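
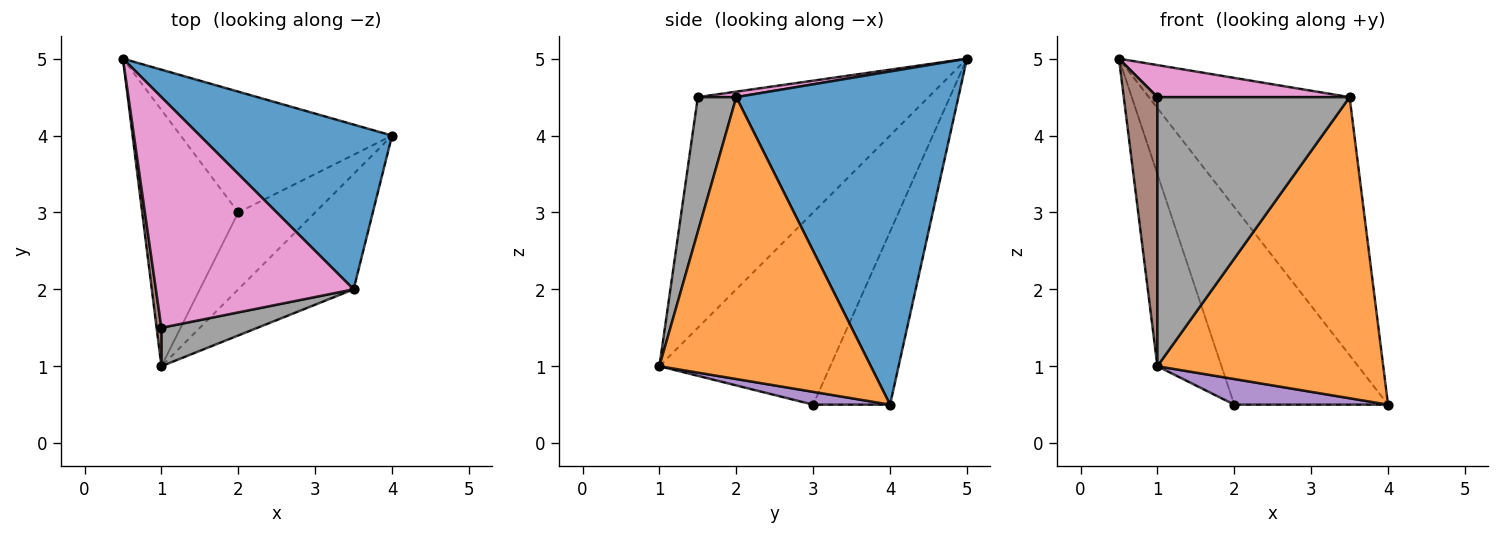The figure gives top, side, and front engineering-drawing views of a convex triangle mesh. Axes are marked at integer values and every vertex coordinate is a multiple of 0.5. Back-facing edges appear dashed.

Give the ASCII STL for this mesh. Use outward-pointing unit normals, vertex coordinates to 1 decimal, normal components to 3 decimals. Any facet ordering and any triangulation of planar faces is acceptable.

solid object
 facet normal 0.682 0.616 0.393
  outer loop
   vertex 3.5 2.0 4.5
   vertex 4.0 4.0 0.5
   vertex 0.5 5.0 5.0
  endloop
 endfacet
 facet normal 0.658 -0.703 -0.269
  outer loop
   vertex 3.5 2.0 4.5
   vertex 1.0 1.0 1.0
   vertex 4.0 4.0 0.5
  endloop
 endfacet
 facet normal -0.392 0.785 -0.480
  outer loop
   vertex 2.0 3.0 0.5
   vertex 0.5 5.0 5.0
   vertex 4.0 4.0 0.5
  endloop
 endfacet
 facet normal -0.848 0.318 -0.424
  outer loop
   vertex 2.0 3.0 0.5
   vertex 1.0 1.0 1.0
   vertex 0.5 5.0 5.0
  endloop
 endfacet
 facet normal 0.156 -0.312 -0.937
  outer loop
   vertex 2.0 3.0 0.5
   vertex 4.0 4.0 0.5
   vertex 1.0 1.0 1.0
  endloop
 endfacet
 facet normal -0.989 -0.144 0.021
  outer loop
   vertex 1.0 1.5 4.5
   vertex 0.5 5.0 5.0
   vertex 1.0 1.0 1.0
  endloop
 endfacet
 facet normal 0.028 -0.138 0.990
  outer loop
   vertex 1.0 1.5 4.5
   vertex 3.5 2.0 4.5
   vertex 0.5 5.0 5.0
  endloop
 endfacet
 facet normal 0.194 -0.971 0.139
  outer loop
   vertex 1.0 1.5 4.5
   vertex 1.0 1.0 1.0
   vertex 3.5 2.0 4.5
  endloop
 endfacet
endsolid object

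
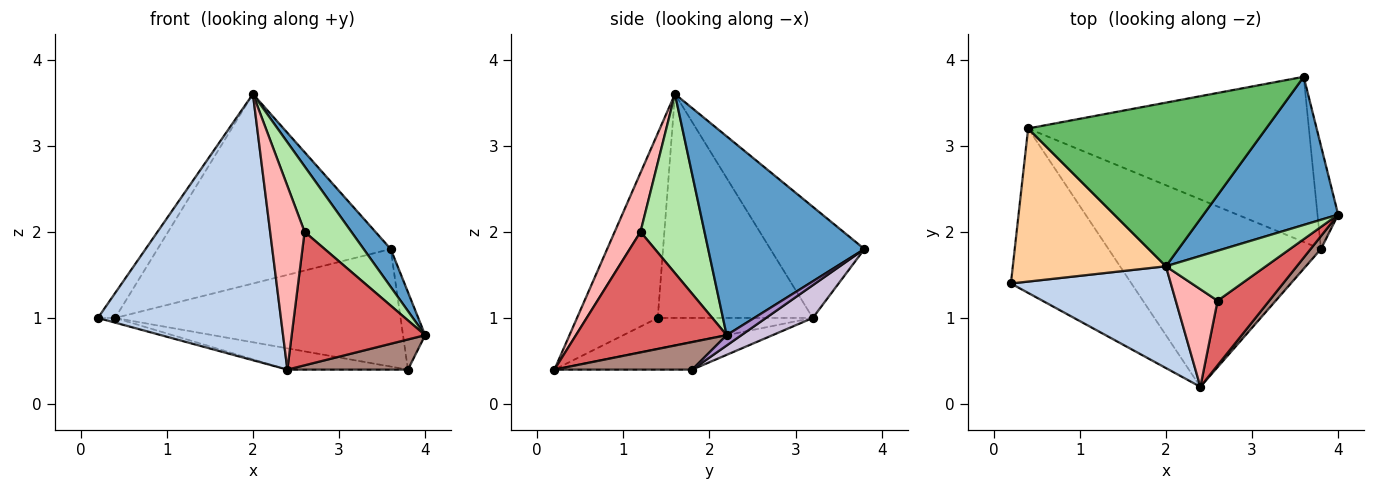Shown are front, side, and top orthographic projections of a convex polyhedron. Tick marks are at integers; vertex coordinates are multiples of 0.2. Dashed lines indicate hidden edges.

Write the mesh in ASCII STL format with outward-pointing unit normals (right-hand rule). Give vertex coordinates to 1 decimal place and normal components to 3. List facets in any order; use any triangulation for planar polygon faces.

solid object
 facet normal 0.820 -0.142 0.555
  outer loop
   vertex 2.0 1.6 3.6
   vertex 4.0 2.2 0.8
   vertex 3.6 3.8 1.8
  endloop
 endfacet
 facet normal -0.381 -0.864 0.330
  outer loop
   vertex 2.4 0.2 0.4
   vertex 2.0 1.6 3.6
   vertex 0.2 1.4 1.0
  endloop
 endfacet
 facet normal -0.249 0.028 -0.968
  outer loop
   vertex 0.4 3.2 1.0
   vertex 2.4 0.2 0.4
   vertex 0.2 1.4 1.0
  endloop
 endfacet
 facet normal -0.822 0.091 0.562
  outer loop
   vertex 0.4 3.2 1.0
   vertex 0.2 1.4 1.0
   vertex 2.0 1.6 3.6
  endloop
 endfacet
 facet normal -0.292 0.724 0.625
  outer loop
   vertex 0.4 3.2 1.0
   vertex 2.0 1.6 3.6
   vertex 3.6 3.8 1.8
  endloop
 endfacet
 facet normal 0.736 -0.538 0.411
  outer loop
   vertex 2.6 1.2 2.0
   vertex 4.0 2.2 0.8
   vertex 2.0 1.6 3.6
  endloop
 endfacet
 facet normal 0.713 -0.631 0.305
  outer loop
   vertex 2.6 1.2 2.0
   vertex 2.4 0.2 0.4
   vertex 4.0 2.2 0.8
  endloop
 endfacet
 facet normal 0.552 -0.736 0.391
  outer loop
   vertex 2.6 1.2 2.0
   vertex 2.0 1.6 3.6
   vertex 2.4 0.2 0.4
  endloop
 endfacet
 facet normal 0.371 0.557 -0.743
  outer loop
   vertex 3.8 1.8 0.4
   vertex 3.6 3.8 1.8
   vertex 4.0 2.2 0.8
  endloop
 endfacet
 facet normal 0.095 0.577 -0.811
  outer loop
   vertex 3.8 1.8 0.4
   vertex 0.4 3.2 1.0
   vertex 3.6 3.8 1.8
  endloop
 endfacet
 facet normal 0.724 -0.634 0.272
  outer loop
   vertex 3.8 1.8 0.4
   vertex 4.0 2.2 0.8
   vertex 2.4 0.2 0.4
  endloop
 endfacet
 facet normal -0.128 0.112 -0.985
  outer loop
   vertex 3.8 1.8 0.4
   vertex 2.4 0.2 0.4
   vertex 0.4 3.2 1.0
  endloop
 endfacet
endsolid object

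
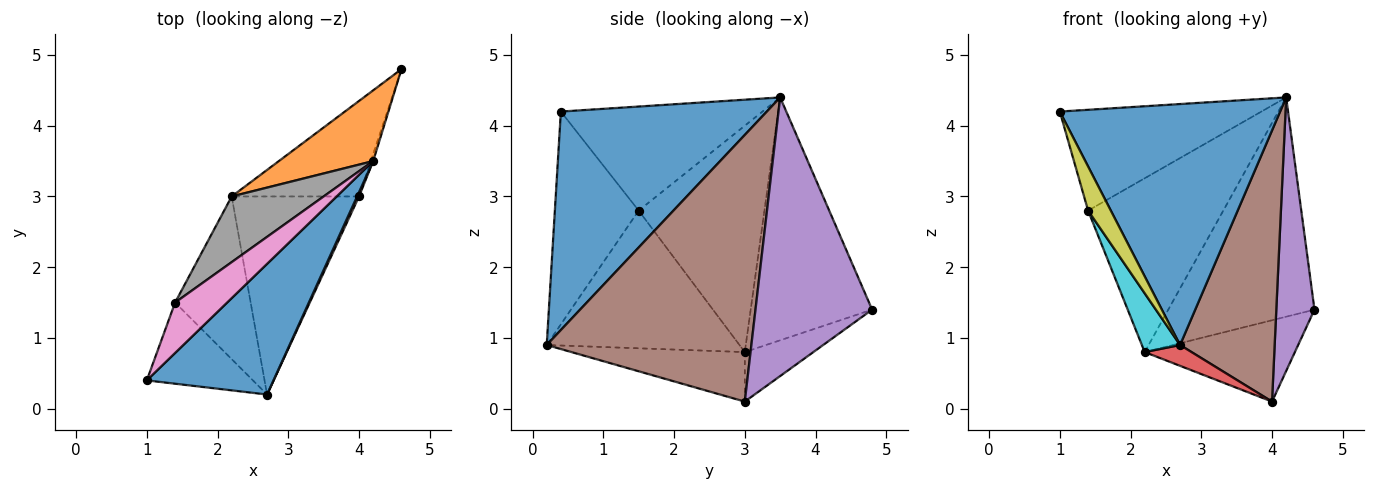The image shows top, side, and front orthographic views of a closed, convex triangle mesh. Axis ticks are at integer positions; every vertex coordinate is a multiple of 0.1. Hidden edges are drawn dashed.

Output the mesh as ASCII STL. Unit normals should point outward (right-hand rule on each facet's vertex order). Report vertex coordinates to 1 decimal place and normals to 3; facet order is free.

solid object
 facet normal 0.635 -0.679 0.368
  outer loop
   vertex 4.2 3.5 4.4
   vertex 1.0 0.4 4.2
   vertex 2.7 0.2 0.9
  endloop
 endfacet
 facet normal -0.620 0.747 0.241
  outer loop
   vertex 2.2 3.0 0.8
   vertex 4.2 3.5 4.4
   vertex 4.6 4.8 1.4
  endloop
 endfacet
 facet normal -0.284 0.622 -0.730
  outer loop
   vertex 4.0 3.0 0.1
   vertex 2.2 3.0 0.8
   vertex 4.6 4.8 1.4
  endloop
 endfacet
 facet normal -0.361 -0.098 -0.928
  outer loop
   vertex 4.0 3.0 0.1
   vertex 2.7 0.2 0.9
   vertex 2.2 3.0 0.8
  endloop
 endfacet
 facet normal 0.950 -0.311 -0.008
  outer loop
   vertex 4.0 3.0 0.1
   vertex 4.6 4.8 1.4
   vertex 4.2 3.5 4.4
  endloop
 endfacet
 facet normal 0.908 -0.420 0.007
  outer loop
   vertex 4.0 3.0 0.1
   vertex 4.2 3.5 4.4
   vertex 2.7 0.2 0.9
  endloop
 endfacet
 facet normal -0.667 0.667 0.333
  outer loop
   vertex 1.4 1.5 2.8
   vertex 1.0 0.4 4.2
   vertex 4.2 3.5 4.4
  endloop
 endfacet
 facet normal -0.656 0.706 0.267
  outer loop
   vertex 1.4 1.5 2.8
   vertex 4.2 3.5 4.4
   vertex 2.2 3.0 0.8
  endloop
 endfacet
 facet normal -0.870 -0.236 -0.434
  outer loop
   vertex 1.4 1.5 2.8
   vertex 2.7 0.2 0.9
   vertex 1.0 0.4 4.2
  endloop
 endfacet
 facet normal -0.864 -0.171 -0.474
  outer loop
   vertex 1.4 1.5 2.8
   vertex 2.2 3.0 0.8
   vertex 2.7 0.2 0.9
  endloop
 endfacet
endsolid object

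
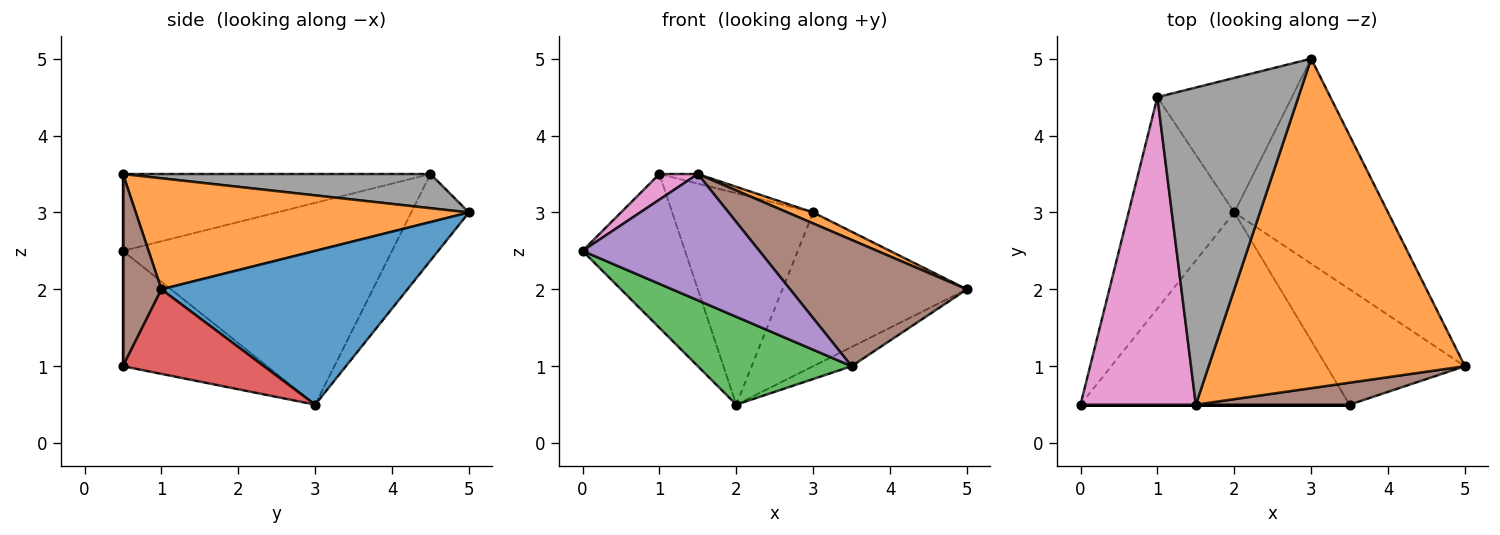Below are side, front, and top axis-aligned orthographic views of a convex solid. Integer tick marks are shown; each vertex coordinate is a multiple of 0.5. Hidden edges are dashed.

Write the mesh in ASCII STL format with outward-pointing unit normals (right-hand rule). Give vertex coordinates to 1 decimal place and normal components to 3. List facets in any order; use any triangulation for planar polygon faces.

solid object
 facet normal 0.625 0.469 -0.625
  outer loop
   vertex 2.0 3.0 0.5
   vertex 3.0 5.0 3.0
   vertex 5.0 1.0 2.0
  endloop
 endfacet
 facet normal 0.397 -0.031 0.917
  outer loop
   vertex 1.5 0.5 3.5
   vertex 5.0 1.0 2.0
   vertex 3.0 5.0 3.0
  endloop
 endfacet
 facet normal -0.363 -0.387 -0.847
  outer loop
   vertex 3.5 0.5 1.0
   vertex 0.0 0.5 2.5
   vertex 2.0 3.0 0.5
  endloop
 endfacet
 facet normal 0.516 0.141 -0.845
  outer loop
   vertex 3.5 0.5 1.0
   vertex 2.0 3.0 0.5
   vertex 5.0 1.0 2.0
  endloop
 endfacet
 facet normal 0.000 -1.000 0.000
  outer loop
   vertex 3.5 0.5 1.0
   vertex 1.5 0.5 3.5
   vertex 0.0 0.5 2.5
  endloop
 endfacet
 facet normal 0.209 -0.963 0.168
  outer loop
   vertex 3.5 0.5 1.0
   vertex 5.0 1.0 2.0
   vertex 1.5 0.5 3.5
  endloop
 endfacet
 facet normal -0.553 -0.069 0.830
  outer loop
   vertex 1.0 4.5 3.5
   vertex 0.0 0.5 2.5
   vertex 1.5 0.5 3.5
  endloop
 endfacet
 facet normal 0.235 0.029 0.971
  outer loop
   vertex 1.0 4.5 3.5
   vertex 1.5 0.5 3.5
   vertex 3.0 5.0 3.0
  endloop
 endfacet
 facet normal -0.839 0.320 -0.440
  outer loop
   vertex 1.0 4.5 3.5
   vertex 2.0 3.0 0.5
   vertex 0.0 0.5 2.5
  endloop
 endfacet
 facet normal -0.326 0.797 -0.507
  outer loop
   vertex 1.0 4.5 3.5
   vertex 3.0 5.0 3.0
   vertex 2.0 3.0 0.5
  endloop
 endfacet
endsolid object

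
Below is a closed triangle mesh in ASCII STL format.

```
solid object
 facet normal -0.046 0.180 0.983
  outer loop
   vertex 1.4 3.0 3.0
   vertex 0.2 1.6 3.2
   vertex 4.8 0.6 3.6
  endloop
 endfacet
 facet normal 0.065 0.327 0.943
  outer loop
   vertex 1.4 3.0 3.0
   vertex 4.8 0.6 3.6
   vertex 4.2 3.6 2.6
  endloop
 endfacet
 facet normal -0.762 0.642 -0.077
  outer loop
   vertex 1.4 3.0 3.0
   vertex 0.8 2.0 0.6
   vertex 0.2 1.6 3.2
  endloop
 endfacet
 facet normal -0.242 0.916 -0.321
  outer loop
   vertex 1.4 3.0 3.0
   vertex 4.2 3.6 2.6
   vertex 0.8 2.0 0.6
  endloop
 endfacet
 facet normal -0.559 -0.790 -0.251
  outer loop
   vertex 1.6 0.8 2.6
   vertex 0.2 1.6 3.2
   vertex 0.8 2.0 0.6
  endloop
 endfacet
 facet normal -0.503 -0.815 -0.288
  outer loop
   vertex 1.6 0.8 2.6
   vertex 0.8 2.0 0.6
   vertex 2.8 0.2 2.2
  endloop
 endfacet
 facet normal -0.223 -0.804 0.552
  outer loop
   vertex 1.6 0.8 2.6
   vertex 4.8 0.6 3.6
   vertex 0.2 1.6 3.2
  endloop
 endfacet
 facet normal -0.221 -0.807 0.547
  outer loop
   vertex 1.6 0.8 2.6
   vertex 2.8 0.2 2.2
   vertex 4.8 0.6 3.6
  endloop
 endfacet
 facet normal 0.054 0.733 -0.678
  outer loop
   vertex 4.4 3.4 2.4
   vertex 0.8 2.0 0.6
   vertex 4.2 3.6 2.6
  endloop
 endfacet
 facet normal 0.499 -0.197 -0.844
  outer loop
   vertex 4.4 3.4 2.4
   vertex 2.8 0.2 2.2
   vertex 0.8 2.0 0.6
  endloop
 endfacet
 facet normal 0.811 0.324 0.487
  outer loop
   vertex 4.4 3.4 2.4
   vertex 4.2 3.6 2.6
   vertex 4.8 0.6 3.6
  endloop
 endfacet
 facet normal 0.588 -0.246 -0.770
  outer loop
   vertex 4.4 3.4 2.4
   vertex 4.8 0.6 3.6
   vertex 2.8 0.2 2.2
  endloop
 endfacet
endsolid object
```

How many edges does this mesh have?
18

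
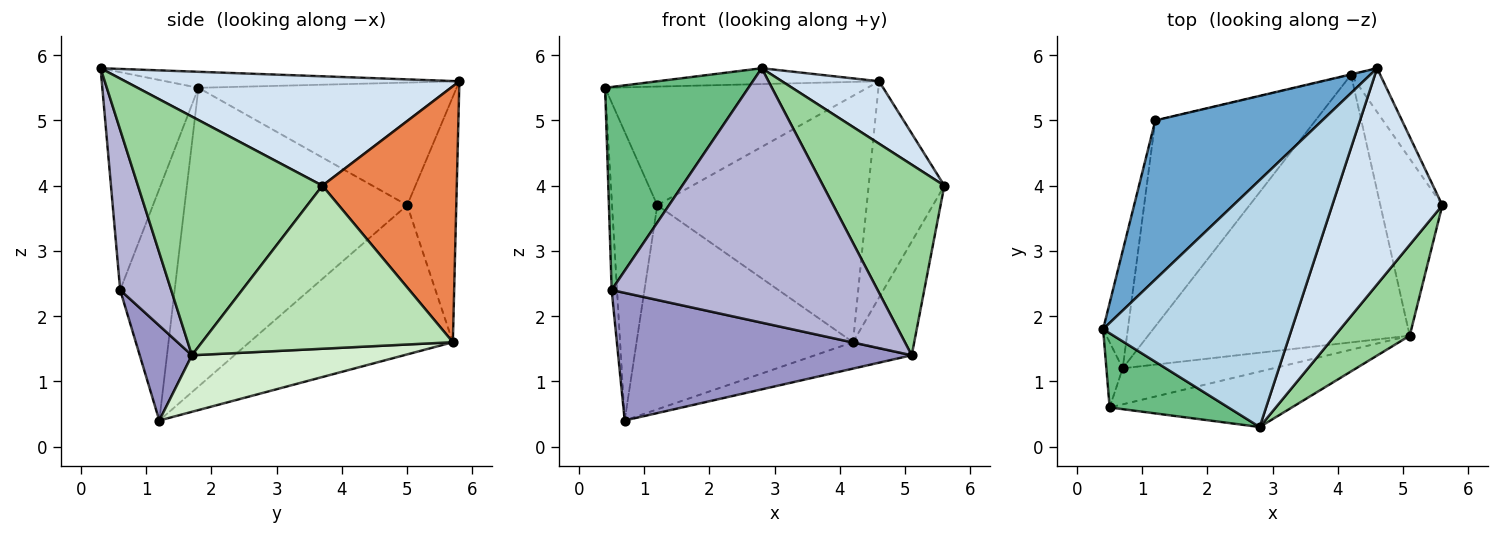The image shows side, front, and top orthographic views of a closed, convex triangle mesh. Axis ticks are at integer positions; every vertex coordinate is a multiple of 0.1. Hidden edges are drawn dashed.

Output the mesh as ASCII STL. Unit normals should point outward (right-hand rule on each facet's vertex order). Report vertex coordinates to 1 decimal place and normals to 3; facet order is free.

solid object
 facet normal -0.507 0.515 0.691
  outer loop
   vertex 1.2 5.0 3.7
   vertex 0.4 1.8 5.5
   vertex 4.6 5.8 5.6
  endloop
 endfacet
 facet normal -0.977 0.199 -0.081
  outer loop
   vertex 1.2 5.0 3.7
   vertex 0.7 1.2 0.4
   vertex 0.4 1.8 5.5
  endloop
 endfacet
 facet normal -0.084 0.064 0.994
  outer loop
   vertex 2.8 0.3 5.8
   vertex 4.6 5.8 5.6
   vertex 0.4 1.8 5.5
  endloop
 endfacet
 facet normal 0.690 -0.201 0.695
  outer loop
   vertex 2.8 0.3 5.8
   vertex 5.6 3.7 4.0
   vertex 4.6 5.8 5.6
  endloop
 endfacet
 facet normal 0.867 0.488 -0.099
  outer loop
   vertex 4.2 5.7 1.6
   vertex 4.6 5.8 5.6
   vertex 5.6 3.7 4.0
  endloop
 endfacet
 facet normal -0.228 0.974 -0.002
  outer loop
   vertex 4.2 5.7 1.6
   vertex 1.2 5.0 3.7
   vertex 4.6 5.8 5.6
  endloop
 endfacet
 facet normal -0.552 0.587 -0.592
  outer loop
   vertex 4.2 5.7 1.6
   vertex 0.7 1.2 0.4
   vertex 1.2 5.0 3.7
  endloop
 endfacet
 facet normal -0.993 0.098 -0.070
  outer loop
   vertex 0.5 0.6 2.4
   vertex 0.4 1.8 5.5
   vertex 0.7 1.2 0.4
  endloop
 endfacet
 facet normal -0.533 -0.795 0.290
  outer loop
   vertex 0.5 0.6 2.4
   vertex 2.8 0.3 5.8
   vertex 0.4 1.8 5.5
  endloop
 endfacet
 facet normal 0.808 -0.531 0.253
  outer loop
   vertex 5.1 1.7 1.4
   vertex 5.6 3.7 4.0
   vertex 2.8 0.3 5.8
  endloop
 endfacet
 facet normal 0.911 0.222 -0.346
  outer loop
   vertex 5.1 1.7 1.4
   vertex 4.2 5.7 1.6
   vertex 5.6 3.7 4.0
  endloop
 endfacet
 facet normal 0.210 0.096 -0.973
  outer loop
   vertex 5.1 1.7 1.4
   vertex 0.7 1.2 0.4
   vertex 4.2 5.7 1.6
  endloop
 endfacet
 facet normal 0.169 -0.949 -0.268
  outer loop
   vertex 5.1 1.7 1.4
   vertex 0.5 0.6 2.4
   vertex 0.7 1.2 0.4
  endloop
 endfacet
 facet normal 0.184 -0.960 -0.209
  outer loop
   vertex 5.1 1.7 1.4
   vertex 2.8 0.3 5.8
   vertex 0.5 0.6 2.4
  endloop
 endfacet
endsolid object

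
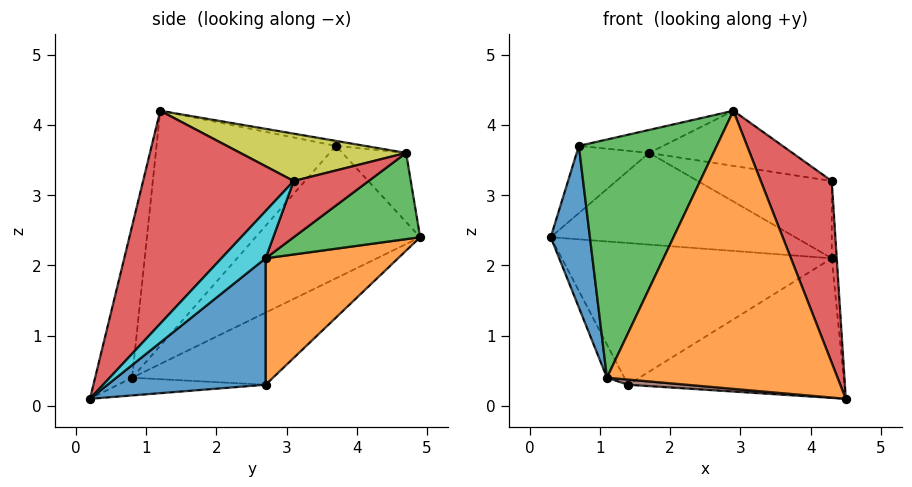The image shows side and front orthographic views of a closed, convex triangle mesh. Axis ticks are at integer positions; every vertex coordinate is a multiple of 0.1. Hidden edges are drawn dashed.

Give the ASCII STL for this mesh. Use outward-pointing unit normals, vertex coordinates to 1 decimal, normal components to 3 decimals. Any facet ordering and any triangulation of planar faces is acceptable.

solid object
 facet normal -0.969 -0.231 0.085
  outer loop
   vertex 1.1 0.8 0.4
   vertex 0.7 3.7 3.7
   vertex 0.3 4.9 2.4
  endloop
 endfacet
 facet normal -0.156 -0.972 0.176
  outer loop
   vertex 1.1 0.8 0.4
   vertex 4.5 0.2 0.1
   vertex 2.9 1.2 4.2
  endloop
 endfacet
 facet normal -0.726 -0.558 0.402
  outer loop
   vertex 1.1 0.8 0.4
   vertex 2.9 1.2 4.2
   vertex 0.7 3.7 3.7
  endloop
 endfacet
 facet normal 0.823 -0.388 0.416
  outer loop
   vertex 4.3 3.1 3.2
   vertex 2.9 1.2 4.2
   vertex 4.5 0.2 0.1
  endloop
 endfacet
 facet normal -0.833 0.103 -0.544
  outer loop
   vertex 1.4 2.7 0.3
   vertex 1.1 0.8 0.4
   vertex 0.3 4.9 2.4
  endloop
 endfacet
 facet normal -0.094 -0.037 -0.995
  outer loop
   vertex 1.4 2.7 0.3
   vertex 4.5 0.2 0.1
   vertex 1.1 0.8 0.4
  endloop
 endfacet
 facet normal -0.492 0.559 0.667
  outer loop
   vertex 1.7 4.7 3.6
   vertex 0.3 4.9 2.4
   vertex 0.7 3.7 3.7
  endloop
 endfacet
 facet normal -0.053 0.151 0.987
  outer loop
   vertex 1.7 4.7 3.6
   vertex 0.7 3.7 3.7
   vertex 2.9 1.2 4.2
  endloop
 endfacet
 facet normal 0.301 0.261 0.917
  outer loop
   vertex 1.7 4.7 3.6
   vertex 2.9 1.2 4.2
   vertex 4.3 3.1 3.2
  endloop
 endfacet
 facet normal 0.993 0.112 -0.041
  outer loop
   vertex 4.3 2.7 2.1
   vertex 4.3 3.1 3.2
   vertex 4.5 0.2 0.1
  endloop
 endfacet
 facet normal 0.428 0.585 -0.689
  outer loop
   vertex 4.3 2.7 2.1
   vertex 4.5 0.2 0.1
   vertex 1.4 2.7 0.3
  endloop
 endfacet
 facet normal 0.359 0.732 -0.579
  outer loop
   vertex 4.3 2.7 2.1
   vertex 1.4 2.7 0.3
   vertex 0.3 4.9 2.4
  endloop
 endfacet
 facet normal 0.428 0.828 -0.362
  outer loop
   vertex 4.3 2.7 2.1
   vertex 0.3 4.9 2.4
   vertex 1.7 4.7 3.6
  endloop
 endfacet
 facet normal 0.465 0.832 -0.302
  outer loop
   vertex 4.3 2.7 2.1
   vertex 1.7 4.7 3.6
   vertex 4.3 3.1 3.2
  endloop
 endfacet
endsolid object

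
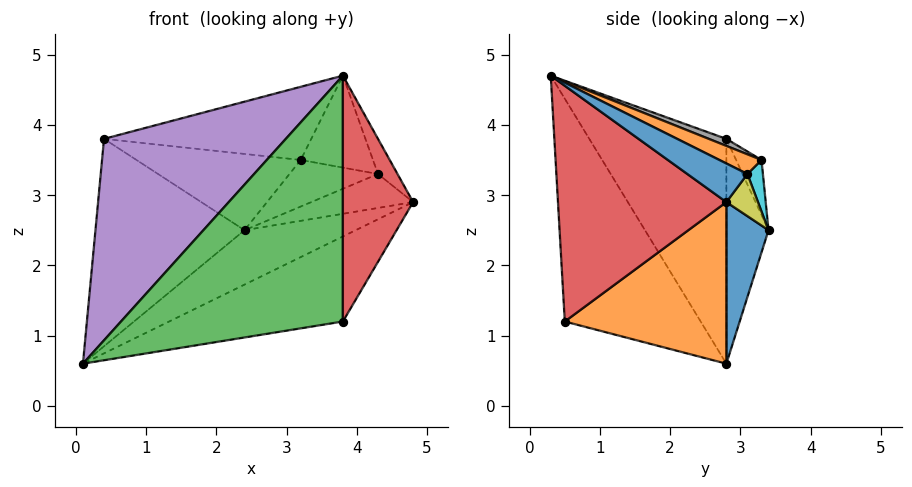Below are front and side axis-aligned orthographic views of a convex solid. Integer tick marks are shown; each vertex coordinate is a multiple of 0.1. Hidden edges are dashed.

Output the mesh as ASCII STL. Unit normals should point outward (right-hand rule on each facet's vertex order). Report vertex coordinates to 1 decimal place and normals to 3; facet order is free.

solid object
 facet normal 0.287 0.757 -0.587
  outer loop
   vertex 2.4 3.4 2.5
   vertex 4.8 2.8 2.9
   vertex 0.1 2.8 0.6
  endloop
 endfacet
 facet normal 0.397 0.427 -0.812
  outer loop
   vertex 3.8 0.5 1.2
   vertex 0.1 2.8 0.6
   vertex 4.8 2.8 2.9
  endloop
 endfacet
 facet normal -0.522 -0.852 -0.049
  outer loop
   vertex 3.8 0.5 1.2
   vertex 3.8 0.3 4.7
   vertex 0.1 2.8 0.6
  endloop
 endfacet
 facet normal 0.923 -0.385 -0.022
  outer loop
   vertex 3.8 0.5 1.2
   vertex 4.8 2.8 2.9
   vertex 3.8 0.3 4.7
  endloop
 endfacet
 facet normal -0.601 -0.797 0.056
  outer loop
   vertex 0.4 2.8 3.8
   vertex 0.1 2.8 0.6
   vertex 3.8 0.3 4.7
  endloop
 endfacet
 facet normal -0.272 0.962 0.026
  outer loop
   vertex 0.4 2.8 3.8
   vertex 2.4 3.4 2.5
   vertex 0.1 2.8 0.6
  endloop
 endfacet
 facet normal -0.149 0.965 0.216
  outer loop
   vertex 3.2 3.3 3.5
   vertex 2.4 3.4 2.5
   vertex 0.4 2.8 3.8
  endloop
 endfacet
 facet normal 0.032 0.377 0.926
  outer loop
   vertex 3.2 3.3 3.5
   vertex 0.4 2.8 3.8
   vertex 3.8 0.3 4.7
  endloop
 endfacet
 facet normal 0.280 0.903 -0.327
  outer loop
   vertex 4.3 3.1 3.3
   vertex 4.8 2.8 2.9
   vertex 2.4 3.4 2.5
  endloop
 endfacet
 facet normal 0.172 0.984 -0.039
  outer loop
   vertex 4.3 3.1 3.3
   vertex 2.4 3.4 2.5
   vertex 3.2 3.3 3.5
  endloop
 endfacet
 facet normal 0.687 0.223 0.692
  outer loop
   vertex 4.3 3.1 3.3
   vertex 3.8 0.3 4.7
   vertex 4.8 2.8 2.9
  endloop
 endfacet
 facet normal 0.234 0.401 0.886
  outer loop
   vertex 4.3 3.1 3.3
   vertex 3.2 3.3 3.5
   vertex 3.8 0.3 4.7
  endloop
 endfacet
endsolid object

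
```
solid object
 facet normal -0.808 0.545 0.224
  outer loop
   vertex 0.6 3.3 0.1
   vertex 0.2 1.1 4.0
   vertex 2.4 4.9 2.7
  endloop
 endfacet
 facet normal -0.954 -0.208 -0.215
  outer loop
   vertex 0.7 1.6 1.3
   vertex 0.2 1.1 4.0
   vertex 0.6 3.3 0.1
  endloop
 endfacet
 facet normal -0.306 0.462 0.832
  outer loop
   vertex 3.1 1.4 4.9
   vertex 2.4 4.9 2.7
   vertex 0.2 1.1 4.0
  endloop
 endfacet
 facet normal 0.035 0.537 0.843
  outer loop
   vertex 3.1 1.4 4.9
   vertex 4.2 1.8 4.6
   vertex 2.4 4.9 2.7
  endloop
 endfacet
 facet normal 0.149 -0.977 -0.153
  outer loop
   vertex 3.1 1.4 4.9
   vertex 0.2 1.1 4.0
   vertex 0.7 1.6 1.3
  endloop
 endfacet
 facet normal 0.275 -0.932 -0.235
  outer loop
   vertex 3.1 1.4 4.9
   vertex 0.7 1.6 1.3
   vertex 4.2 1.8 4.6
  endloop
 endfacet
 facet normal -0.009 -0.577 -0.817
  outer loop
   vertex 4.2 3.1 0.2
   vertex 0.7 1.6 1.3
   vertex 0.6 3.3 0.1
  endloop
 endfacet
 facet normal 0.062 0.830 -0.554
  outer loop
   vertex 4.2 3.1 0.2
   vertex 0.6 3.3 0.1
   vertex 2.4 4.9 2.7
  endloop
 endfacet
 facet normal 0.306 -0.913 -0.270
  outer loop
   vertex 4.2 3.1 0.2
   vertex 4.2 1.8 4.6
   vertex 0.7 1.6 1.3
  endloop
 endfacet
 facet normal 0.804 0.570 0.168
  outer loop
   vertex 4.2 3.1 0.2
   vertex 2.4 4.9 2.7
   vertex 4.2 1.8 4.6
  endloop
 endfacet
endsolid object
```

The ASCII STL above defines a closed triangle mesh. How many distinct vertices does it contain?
7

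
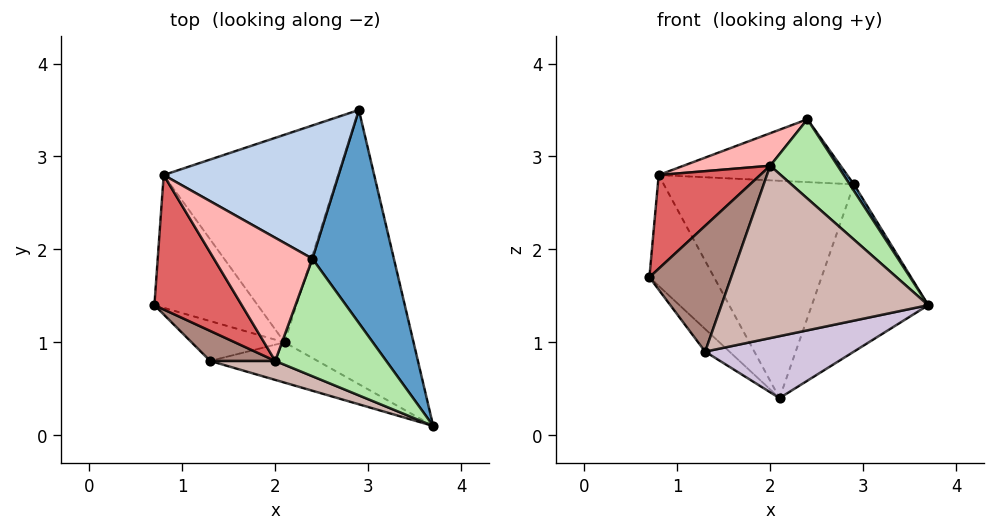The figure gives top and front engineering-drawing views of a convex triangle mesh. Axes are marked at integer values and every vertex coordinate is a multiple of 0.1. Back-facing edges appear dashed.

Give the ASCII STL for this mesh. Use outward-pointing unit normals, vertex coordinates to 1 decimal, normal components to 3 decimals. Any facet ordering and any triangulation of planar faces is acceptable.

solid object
 facet normal 0.831 -0.017 0.555
  outer loop
   vertex 2.4 1.9 3.4
   vertex 3.7 0.1 1.4
   vertex 2.9 3.5 2.7
  endloop
 endfacet
 facet normal -0.099 0.425 0.900
  outer loop
   vertex 0.8 2.8 2.8
   vertex 2.4 1.9 3.4
   vertex 2.9 3.5 2.7
  endloop
 endfacet
 facet normal 0.637 0.401 -0.658
  outer loop
   vertex 2.1 1.0 0.4
   vertex 2.9 3.5 2.7
   vertex 3.7 0.1 1.4
  endloop
 endfacet
 facet normal -0.468 0.566 -0.678
  outer loop
   vertex 2.1 1.0 0.4
   vertex 0.7 1.4 1.7
   vertex 0.8 2.8 2.8
  endloop
 endfacet
 facet normal -0.264 0.697 -0.666
  outer loop
   vertex 2.1 1.0 0.4
   vertex 0.8 2.8 2.8
   vertex 2.9 3.5 2.7
  endloop
 endfacet
 facet normal 0.448 -0.500 0.741
  outer loop
   vertex 2.0 0.8 2.9
   vertex 3.7 0.1 1.4
   vertex 2.4 1.9 3.4
  endloop
 endfacet
 facet normal -0.714 -0.400 0.574
  outer loop
   vertex 2.0 0.8 2.9
   vertex 0.8 2.8 2.8
   vertex 0.7 1.4 1.7
  endloop
 endfacet
 facet normal -0.452 -0.228 0.863
  outer loop
   vertex 2.0 0.8 2.9
   vertex 2.4 1.9 3.4
   vertex 0.8 2.8 2.8
  endloop
 endfacet
 facet normal -0.555 0.410 -0.724
  outer loop
   vertex 1.3 0.8 0.9
   vertex 0.7 1.4 1.7
   vertex 2.1 1.0 0.4
  endloop
 endfacet
 facet normal -0.130 -0.831 -0.540
  outer loop
   vertex 1.3 0.8 0.9
   vertex 2.1 1.0 0.4
   vertex 3.7 0.1 1.4
  endloop
 endfacet
 facet normal -0.553 -0.811 0.193
  outer loop
   vertex 1.3 0.8 0.9
   vertex 2.0 0.8 2.9
   vertex 0.7 1.4 1.7
  endloop
 endfacet
 facet normal -0.298 -0.949 0.104
  outer loop
   vertex 1.3 0.8 0.9
   vertex 3.7 0.1 1.4
   vertex 2.0 0.8 2.9
  endloop
 endfacet
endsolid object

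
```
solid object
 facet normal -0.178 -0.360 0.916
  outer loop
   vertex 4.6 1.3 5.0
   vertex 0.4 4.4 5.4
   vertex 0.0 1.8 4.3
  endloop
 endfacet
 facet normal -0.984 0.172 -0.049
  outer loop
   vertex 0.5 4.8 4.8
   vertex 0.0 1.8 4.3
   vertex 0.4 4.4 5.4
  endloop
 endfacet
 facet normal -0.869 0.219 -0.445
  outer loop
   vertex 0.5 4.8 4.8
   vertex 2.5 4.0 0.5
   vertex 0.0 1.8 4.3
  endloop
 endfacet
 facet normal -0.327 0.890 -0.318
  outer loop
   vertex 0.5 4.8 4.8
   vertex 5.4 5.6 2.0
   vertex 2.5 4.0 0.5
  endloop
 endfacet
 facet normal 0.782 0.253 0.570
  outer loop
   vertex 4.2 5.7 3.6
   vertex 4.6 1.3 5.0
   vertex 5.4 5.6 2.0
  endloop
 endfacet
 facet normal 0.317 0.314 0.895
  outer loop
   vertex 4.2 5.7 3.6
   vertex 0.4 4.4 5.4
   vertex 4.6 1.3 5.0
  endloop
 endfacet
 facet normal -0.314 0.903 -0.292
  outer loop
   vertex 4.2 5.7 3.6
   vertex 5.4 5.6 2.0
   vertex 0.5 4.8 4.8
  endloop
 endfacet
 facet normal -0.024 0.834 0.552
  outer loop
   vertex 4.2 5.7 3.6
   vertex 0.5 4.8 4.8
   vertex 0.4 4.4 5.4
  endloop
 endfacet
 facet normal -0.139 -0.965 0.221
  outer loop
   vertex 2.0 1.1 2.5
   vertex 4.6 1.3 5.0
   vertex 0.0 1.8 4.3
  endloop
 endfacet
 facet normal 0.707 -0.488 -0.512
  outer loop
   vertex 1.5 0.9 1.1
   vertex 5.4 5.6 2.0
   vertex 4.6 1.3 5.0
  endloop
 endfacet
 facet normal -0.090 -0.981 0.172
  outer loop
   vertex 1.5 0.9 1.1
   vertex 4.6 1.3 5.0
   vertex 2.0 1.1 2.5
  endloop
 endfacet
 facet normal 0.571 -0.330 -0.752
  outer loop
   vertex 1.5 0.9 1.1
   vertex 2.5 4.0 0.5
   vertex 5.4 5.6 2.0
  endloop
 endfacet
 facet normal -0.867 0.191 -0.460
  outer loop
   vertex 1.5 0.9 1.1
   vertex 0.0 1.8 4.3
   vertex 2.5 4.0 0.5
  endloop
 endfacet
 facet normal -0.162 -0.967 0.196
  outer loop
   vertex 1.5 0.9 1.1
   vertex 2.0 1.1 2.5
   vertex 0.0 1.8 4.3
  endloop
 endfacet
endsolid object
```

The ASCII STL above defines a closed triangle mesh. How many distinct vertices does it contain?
9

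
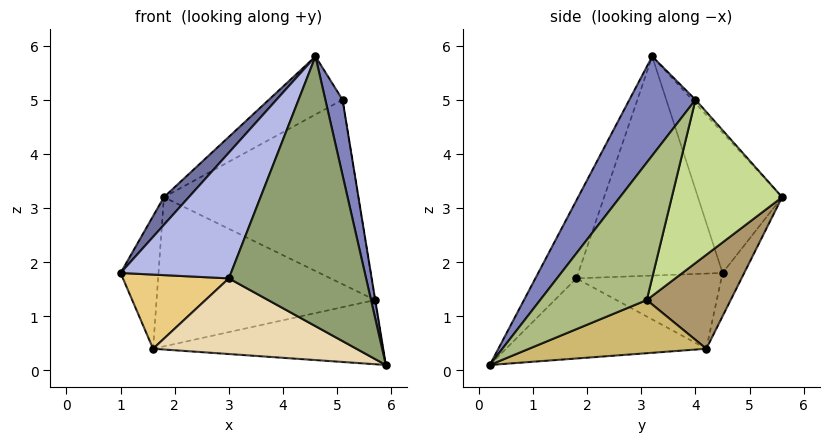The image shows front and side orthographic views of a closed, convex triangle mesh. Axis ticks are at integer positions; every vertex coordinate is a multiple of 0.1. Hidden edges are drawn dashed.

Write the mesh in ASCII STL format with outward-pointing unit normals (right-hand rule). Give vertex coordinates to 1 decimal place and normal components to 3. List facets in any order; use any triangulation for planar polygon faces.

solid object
 facet normal -0.759 -0.225 0.611
  outer loop
   vertex 1.8 5.6 3.2
   vertex 1.0 4.5 1.8
   vertex 4.6 3.2 5.8
  endloop
 endfacet
 facet normal 0.913 -0.237 0.333
  outer loop
   vertex 5.1 4.0 5.0
   vertex 4.6 3.2 5.8
   vertex 5.9 0.2 0.1
  endloop
 endfacet
 facet normal -0.032 0.717 0.697
  outer loop
   vertex 5.1 4.0 5.0
   vertex 1.8 5.6 3.2
   vertex 4.6 3.2 5.8
  endloop
 endfacet
 facet normal -0.705 -0.540 0.460
  outer loop
   vertex 3.0 1.8 1.7
   vertex 4.6 3.2 5.8
   vertex 1.0 4.5 1.8
  endloop
 endfacet
 facet normal -0.262 -0.877 0.402
  outer loop
   vertex 3.0 1.8 1.7
   vertex 5.9 0.2 0.1
   vertex 4.6 3.2 5.8
  endloop
 endfacet
 facet normal 0.987 0.002 0.160
  outer loop
   vertex 5.7 3.1 1.3
   vertex 5.1 4.0 5.0
   vertex 5.9 0.2 0.1
  endloop
 endfacet
 facet normal 0.489 0.862 -0.130
  outer loop
   vertex 5.7 3.1 1.3
   vertex 1.8 5.6 3.2
   vertex 5.1 4.0 5.0
  endloop
 endfacet
 facet normal -0.461 0.807 -0.370
  outer loop
   vertex 1.6 4.2 0.4
   vertex 1.0 4.5 1.8
   vertex 1.8 5.6 3.2
  endloop
 endfacet
 facet normal 0.322 0.838 -0.442
  outer loop
   vertex 1.6 4.2 0.4
   vertex 1.8 5.6 3.2
   vertex 5.7 3.1 1.3
  endloop
 endfacet
 facet normal 0.295 0.383 -0.876
  outer loop
   vertex 1.6 4.2 0.4
   vertex 5.7 3.1 1.3
   vertex 5.9 0.2 0.1
  endloop
 endfacet
 facet normal -0.789 -0.576 -0.215
  outer loop
   vertex 1.6 4.2 0.4
   vertex 3.0 1.8 1.7
   vertex 1.0 4.5 1.8
  endloop
 endfacet
 facet normal -0.612 -0.622 -0.488
  outer loop
   vertex 1.6 4.2 0.4
   vertex 5.9 0.2 0.1
   vertex 3.0 1.8 1.7
  endloop
 endfacet
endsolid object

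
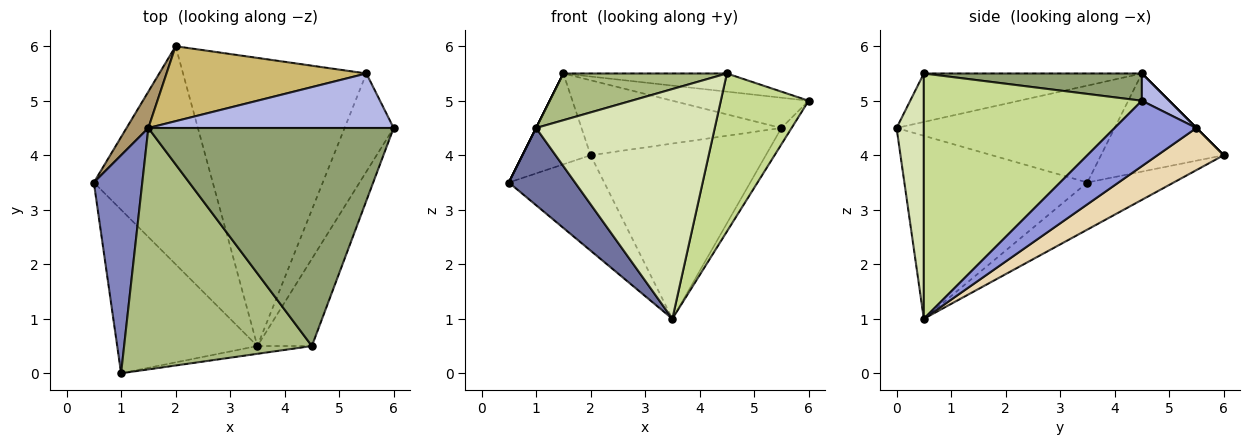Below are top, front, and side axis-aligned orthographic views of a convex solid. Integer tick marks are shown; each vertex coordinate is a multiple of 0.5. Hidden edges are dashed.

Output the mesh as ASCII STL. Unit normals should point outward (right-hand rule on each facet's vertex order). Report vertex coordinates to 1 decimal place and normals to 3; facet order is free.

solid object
 facet normal -0.763 -0.276 -0.584
  outer loop
   vertex 3.5 0.5 1.0
   vertex 1.0 0.0 4.5
   vertex 0.5 3.5 3.5
  endloop
 endfacet
 facet normal -0.894 0.000 0.447
  outer loop
   vertex 1.5 4.5 5.5
   vertex 0.5 3.5 3.5
   vertex 1.0 0.0 4.5
  endloop
 endfacet
 facet normal 0.796 0.100 -0.597
  outer loop
   vertex 5.5 5.5 4.5
   vertex 6.0 4.5 5.0
   vertex 3.5 0.5 1.0
  endloop
 endfacet
 facet normal 0.097 0.483 0.870
  outer loop
   vertex 5.5 5.5 4.5
   vertex 1.5 4.5 5.5
   vertex 6.0 4.5 5.0
  endloop
 endfacet
 facet normal 0.110 0.083 0.990
  outer loop
   vertex 4.5 0.5 5.5
   vertex 6.0 4.5 5.0
   vertex 1.5 4.5 5.5
  endloop
 endfacet
 facet normal -0.246 -0.184 0.952
  outer loop
   vertex 4.5 0.5 5.5
   vertex 1.5 4.5 5.5
   vertex 1.0 0.0 4.5
  endloop
 endfacet
 facet normal 0.908 -0.366 -0.202
  outer loop
   vertex 4.5 0.5 5.5
   vertex 3.5 0.5 1.0
   vertex 6.0 4.5 5.0
  endloop
 endfacet
 facet normal 0.151 -0.988 -0.033
  outer loop
   vertex 4.5 0.5 5.5
   vertex 1.0 0.0 4.5
   vertex 3.5 0.5 1.0
  endloop
 endfacet
 facet normal -0.858 0.477 0.191
  outer loop
   vertex 2.0 6.0 4.0
   vertex 0.5 3.5 3.5
   vertex 1.5 4.5 5.5
  endloop
 endfacet
 facet normal 0.000 0.707 0.707
  outer loop
   vertex 2.0 6.0 4.0
   vertex 1.5 4.5 5.5
   vertex 5.5 5.5 4.5
  endloop
 endfacet
 facet normal -0.341 0.377 -0.861
  outer loop
   vertex 2.0 6.0 4.0
   vertex 3.5 0.5 1.0
   vertex 0.5 3.5 3.5
  endloop
 endfacet
 facet normal 0.193 0.510 -0.838
  outer loop
   vertex 2.0 6.0 4.0
   vertex 5.5 5.5 4.5
   vertex 3.5 0.5 1.0
  endloop
 endfacet
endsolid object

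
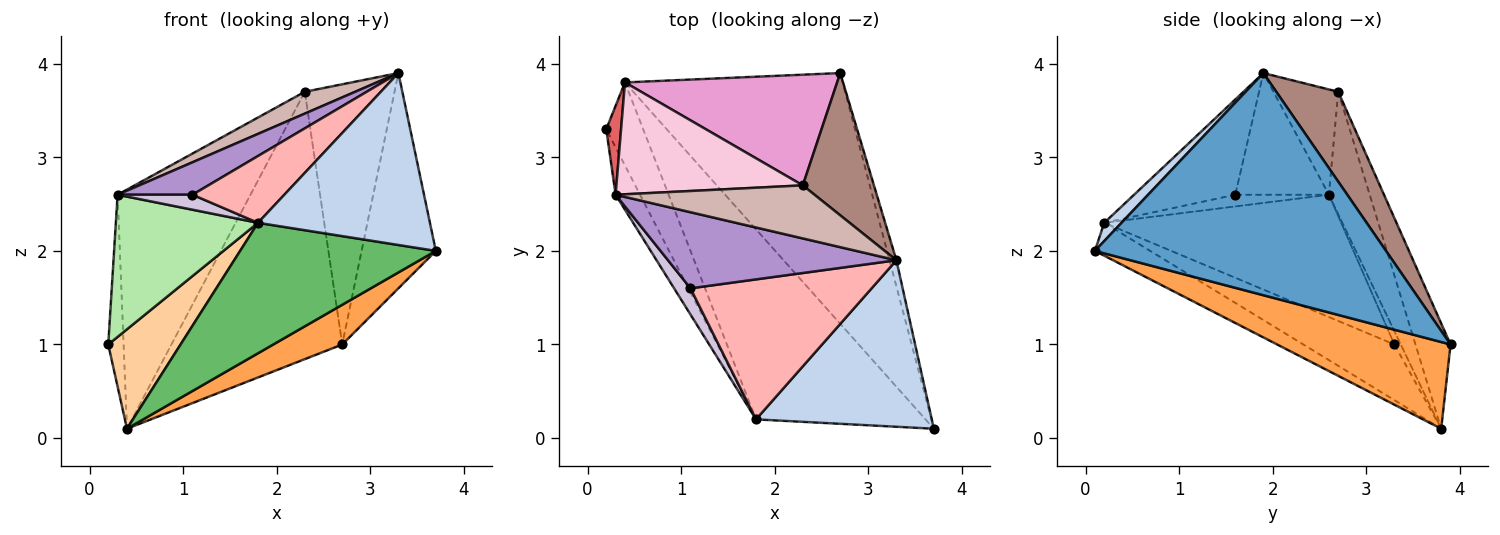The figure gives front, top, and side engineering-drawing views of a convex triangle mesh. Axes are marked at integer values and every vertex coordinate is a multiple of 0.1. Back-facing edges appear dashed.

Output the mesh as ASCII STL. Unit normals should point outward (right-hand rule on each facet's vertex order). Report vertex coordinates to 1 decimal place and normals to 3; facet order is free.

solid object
 facet normal 0.969 0.247 -0.030
  outer loop
   vertex 3.3 1.9 3.9
   vertex 3.7 0.1 2.0
   vertex 2.7 3.9 1.0
  endloop
 endfacet
 facet normal 0.072 -0.716 0.694
  outer loop
   vertex 1.8 0.2 2.3
   vertex 3.7 0.1 2.0
   vertex 3.3 1.9 3.9
  endloop
 endfacet
 facet normal 0.366 -0.146 -0.919
  outer loop
   vertex 0.4 3.8 0.1
   vertex 2.7 3.9 1.0
   vertex 3.7 0.1 2.0
  endloop
 endfacet
 facet normal -0.695 -0.552 -0.461
  outer loop
   vertex 0.4 3.8 0.1
   vertex 1.8 0.2 2.3
   vertex 0.2 3.3 1.0
  endloop
 endfacet
 facet normal -0.158 -0.559 -0.814
  outer loop
   vertex 0.4 3.8 0.1
   vertex 3.7 0.1 2.0
   vertex 1.8 0.2 2.3
  endloop
 endfacet
 facet normal -0.845 -0.507 -0.169
  outer loop
   vertex 0.3 2.6 2.6
   vertex 0.2 3.3 1.0
   vertex 1.8 0.2 2.3
  endloop
 endfacet
 facet normal -0.352 0.849 0.394
  outer loop
   vertex 0.3 2.6 2.6
   vertex 0.4 3.8 0.1
   vertex 0.2 3.3 1.0
  endloop
 endfacet
 facet normal -0.429 -0.389 0.815
  outer loop
   vertex 1.1 1.6 2.6
   vertex 1.8 0.2 2.3
   vertex 3.3 1.9 3.9
  endloop
 endfacet
 facet normal -0.440 -0.352 0.826
  outer loop
   vertex 1.1 1.6 2.6
   vertex 3.3 1.9 3.9
   vertex 0.3 2.6 2.6
  endloop
 endfacet
 facet normal -0.527 -0.422 0.738
  outer loop
   vertex 1.1 1.6 2.6
   vertex 0.3 2.6 2.6
   vertex 1.8 0.2 2.3
  endloop
 endfacet
 facet normal 0.518 0.750 0.410
  outer loop
   vertex 2.3 2.7 3.7
   vertex 3.3 1.9 3.9
   vertex 2.7 3.9 1.0
  endloop
 endfacet
 facet normal -0.440 -0.342 0.831
  outer loop
   vertex 2.3 2.7 3.7
   vertex 0.3 2.6 2.6
   vertex 3.3 1.9 3.9
  endloop
 endfacet
 facet normal -0.187 0.908 0.376
  outer loop
   vertex 2.3 2.7 3.7
   vertex 2.7 3.9 1.0
   vertex 0.4 3.8 0.1
  endloop
 endfacet
 facet normal -0.268 0.873 0.408
  outer loop
   vertex 2.3 2.7 3.7
   vertex 0.4 3.8 0.1
   vertex 0.3 2.6 2.6
  endloop
 endfacet
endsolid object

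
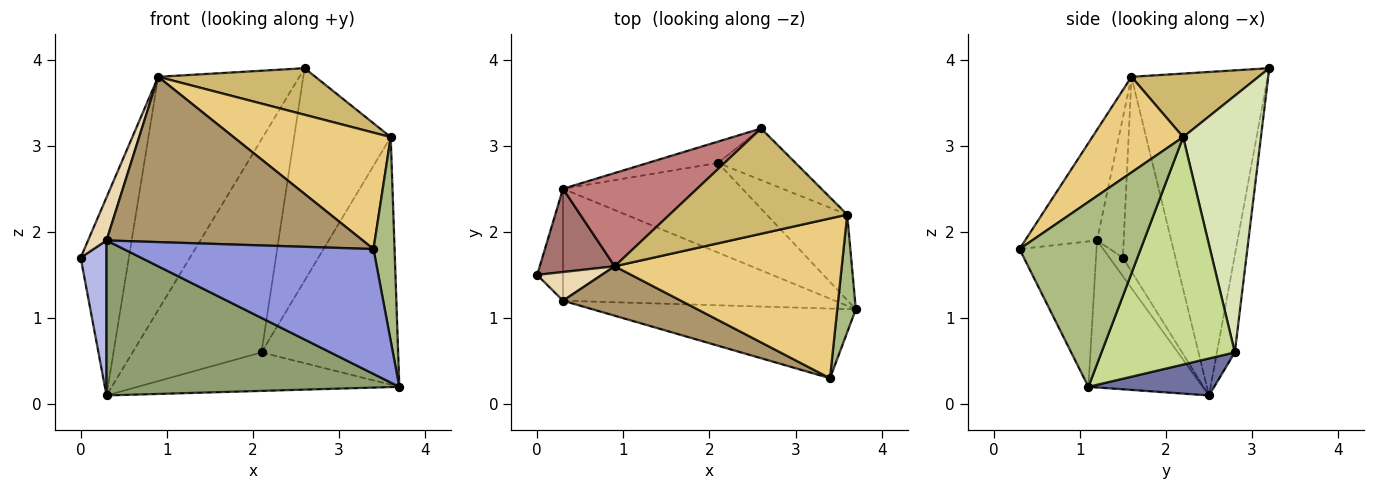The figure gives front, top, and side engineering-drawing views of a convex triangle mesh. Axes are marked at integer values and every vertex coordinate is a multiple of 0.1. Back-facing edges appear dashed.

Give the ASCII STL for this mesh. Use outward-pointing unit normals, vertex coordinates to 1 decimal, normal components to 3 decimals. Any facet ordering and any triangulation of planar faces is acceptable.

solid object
 facet normal 0.186 0.388 -0.903
  outer loop
   vertex 2.1 2.8 0.6
   vertex 3.7 1.1 0.2
   vertex 0.3 2.5 0.1
  endloop
 endfacet
 facet normal -0.137 0.986 -0.099
  outer loop
   vertex 2.1 2.8 0.6
   vertex 0.3 2.5 0.1
   vertex 2.6 3.2 3.9
  endloop
 endfacet
 facet normal -0.260 -0.843 -0.470
  outer loop
   vertex 0.3 1.2 1.9
   vertex 3.7 1.1 0.2
   vertex 3.4 0.3 1.8
  endloop
 endfacet
 facet normal -0.388 -0.747 -0.540
  outer loop
   vertex 0.3 1.2 1.9
   vertex 0.0 1.5 1.7
   vertex 0.3 2.5 0.1
  endloop
 endfacet
 facet normal -0.302 -0.773 -0.558
  outer loop
   vertex 0.3 1.2 1.9
   vertex 0.3 2.5 0.1
   vertex 3.7 1.1 0.2
  endloop
 endfacet
 facet normal 0.980 -0.171 0.099
  outer loop
   vertex 3.6 2.2 3.1
   vertex 3.4 0.3 1.8
   vertex 3.7 1.1 0.2
  endloop
 endfacet
 facet normal 0.678 0.695 -0.240
  outer loop
   vertex 3.6 2.2 3.1
   vertex 3.7 1.1 0.2
   vertex 2.1 2.8 0.6
  endloop
 endfacet
 facet normal 0.616 0.765 -0.186
  outer loop
   vertex 3.6 2.2 3.1
   vertex 2.1 2.8 0.6
   vertex 2.6 3.2 3.9
  endloop
 endfacet
 facet normal -0.260 -0.925 0.277
  outer loop
   vertex 0.9 1.6 3.8
   vertex 0.3 1.2 1.9
   vertex 3.4 0.3 1.8
  endloop
 endfacet
 facet normal 0.311 -0.385 0.869
  outer loop
   vertex 0.9 1.6 3.8
   vertex 3.6 2.2 3.1
   vertex 2.6 3.2 3.9
  endloop
 endfacet
 facet normal 0.322 -0.557 0.765
  outer loop
   vertex 0.9 1.6 3.8
   vertex 3.4 0.3 1.8
   vertex 3.6 2.2 3.1
  endloop
 endfacet
 facet normal -0.769 -0.532 0.355
  outer loop
   vertex 0.9 1.6 3.8
   vertex 0.0 1.5 1.7
   vertex 0.3 1.2 1.9
  endloop
 endfacet
 facet normal -0.709 0.650 0.273
  outer loop
   vertex 0.9 1.6 3.8
   vertex 0.3 2.5 0.1
   vertex 0.0 1.5 1.7
  endloop
 endfacet
 facet normal -0.667 0.692 0.276
  outer loop
   vertex 0.9 1.6 3.8
   vertex 2.6 3.2 3.9
   vertex 0.3 2.5 0.1
  endloop
 endfacet
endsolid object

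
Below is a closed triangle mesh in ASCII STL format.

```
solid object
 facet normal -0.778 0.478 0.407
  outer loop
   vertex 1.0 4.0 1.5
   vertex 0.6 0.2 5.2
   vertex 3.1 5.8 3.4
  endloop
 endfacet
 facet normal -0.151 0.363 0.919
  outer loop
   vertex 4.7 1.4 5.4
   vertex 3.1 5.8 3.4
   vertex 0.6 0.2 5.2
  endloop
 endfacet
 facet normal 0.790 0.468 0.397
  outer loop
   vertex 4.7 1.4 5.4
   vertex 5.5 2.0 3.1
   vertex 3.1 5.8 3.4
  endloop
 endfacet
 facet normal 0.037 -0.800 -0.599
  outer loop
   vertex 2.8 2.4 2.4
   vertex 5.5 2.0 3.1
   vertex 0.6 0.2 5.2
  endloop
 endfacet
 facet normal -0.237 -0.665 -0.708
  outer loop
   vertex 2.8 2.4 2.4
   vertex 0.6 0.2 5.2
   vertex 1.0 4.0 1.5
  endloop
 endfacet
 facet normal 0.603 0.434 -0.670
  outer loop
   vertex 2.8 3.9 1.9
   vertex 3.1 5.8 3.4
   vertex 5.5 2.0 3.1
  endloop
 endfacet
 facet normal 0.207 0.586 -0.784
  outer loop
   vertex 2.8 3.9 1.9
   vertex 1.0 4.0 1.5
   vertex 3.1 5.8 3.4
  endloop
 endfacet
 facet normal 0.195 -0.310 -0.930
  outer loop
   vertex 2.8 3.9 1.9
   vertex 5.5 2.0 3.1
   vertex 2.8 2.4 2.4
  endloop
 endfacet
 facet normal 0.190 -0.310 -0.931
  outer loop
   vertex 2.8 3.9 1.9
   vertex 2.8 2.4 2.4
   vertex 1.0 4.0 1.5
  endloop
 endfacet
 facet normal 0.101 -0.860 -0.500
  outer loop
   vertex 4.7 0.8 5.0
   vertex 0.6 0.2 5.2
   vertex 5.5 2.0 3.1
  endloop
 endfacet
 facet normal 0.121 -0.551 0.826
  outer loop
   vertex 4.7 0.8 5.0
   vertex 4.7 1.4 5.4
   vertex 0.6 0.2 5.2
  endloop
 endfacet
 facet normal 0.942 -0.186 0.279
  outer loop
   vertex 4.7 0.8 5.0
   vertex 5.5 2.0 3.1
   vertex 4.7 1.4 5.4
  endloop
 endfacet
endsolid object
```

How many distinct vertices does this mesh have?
8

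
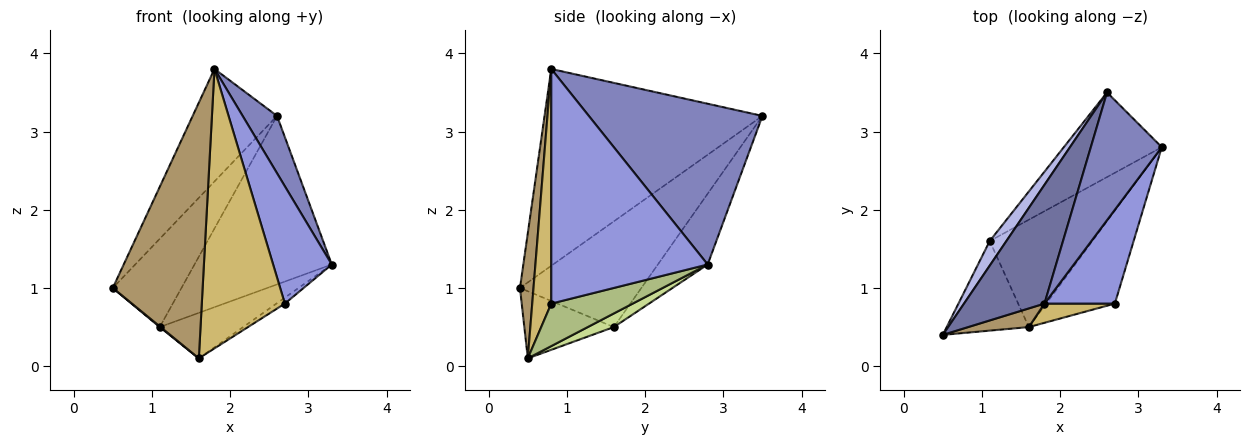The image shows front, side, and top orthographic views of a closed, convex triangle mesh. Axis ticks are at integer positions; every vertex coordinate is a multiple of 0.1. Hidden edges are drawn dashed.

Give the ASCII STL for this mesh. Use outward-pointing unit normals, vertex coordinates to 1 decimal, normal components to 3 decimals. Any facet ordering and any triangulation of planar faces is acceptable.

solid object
 facet normal -0.871 0.337 0.356
  outer loop
   vertex 1.8 0.8 3.8
   vertex 2.6 3.5 3.2
   vertex 0.5 0.4 1.0
  endloop
 endfacet
 facet normal 0.900 -0.178 0.397
  outer loop
   vertex 1.8 0.8 3.8
   vertex 3.3 2.8 1.3
   vertex 2.6 3.5 3.2
  endloop
 endfacet
 facet normal 0.901 -0.338 0.270
  outer loop
   vertex 2.7 0.8 0.8
   vertex 3.3 2.8 1.3
   vertex 1.8 0.8 3.8
  endloop
 endfacet
 facet normal -0.862 0.488 0.136
  outer loop
   vertex 1.1 1.6 0.5
   vertex 0.5 0.4 1.0
   vertex 2.6 3.5 3.2
  endloop
 endfacet
 facet normal -0.308 0.850 -0.427
  outer loop
   vertex 1.1 1.6 0.5
   vertex 2.6 3.5 3.2
   vertex 3.3 2.8 1.3
  endloop
 endfacet
 facet normal 0.525 0.055 -0.849
  outer loop
   vertex 1.6 0.5 0.1
   vertex 3.3 2.8 1.3
   vertex 2.7 0.8 0.8
  endloop
 endfacet
 facet normal 0.121 0.387 -0.914
  outer loop
   vertex 1.6 0.5 0.1
   vertex 1.1 1.6 0.5
   vertex 3.3 2.8 1.3
  endloop
 endfacet
 facet normal -0.633 -0.006 -0.774
  outer loop
   vertex 1.6 0.5 0.1
   vertex 0.5 0.4 1.0
   vertex 1.1 1.6 0.5
  endloop
 endfacet
 facet normal 0.149 -0.986 0.072
  outer loop
   vertex 1.6 0.5 0.1
   vertex 1.8 0.8 3.8
   vertex 0.5 0.4 1.0
  endloop
 endfacet
 facet normal 0.223 -0.973 0.067
  outer loop
   vertex 1.6 0.5 0.1
   vertex 2.7 0.8 0.8
   vertex 1.8 0.8 3.8
  endloop
 endfacet
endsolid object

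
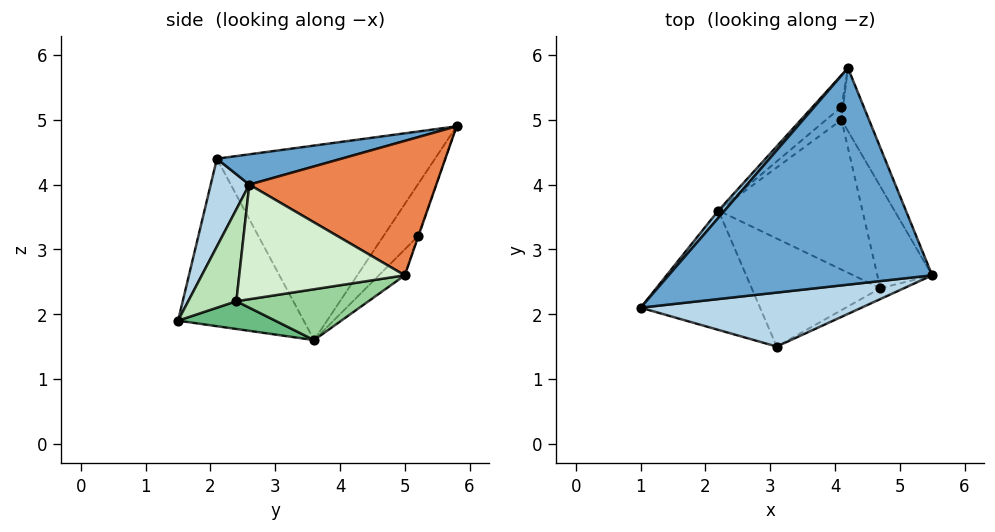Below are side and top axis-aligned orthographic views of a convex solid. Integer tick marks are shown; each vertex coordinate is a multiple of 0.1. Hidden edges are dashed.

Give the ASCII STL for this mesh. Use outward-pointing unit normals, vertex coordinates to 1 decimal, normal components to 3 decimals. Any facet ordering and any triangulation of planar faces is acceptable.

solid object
 facet normal 0.111 -0.227 0.968
  outer loop
   vertex 4.2 5.8 4.9
   vertex 1.0 2.1 4.4
   vertex 5.5 2.6 4.0
  endloop
 endfacet
 facet normal -0.758 0.652 0.025
  outer loop
   vertex 2.2 3.6 1.6
   vertex 1.0 2.1 4.4
   vertex 4.2 5.8 4.9
  endloop
 endfacet
 facet normal 0.133 -0.932 0.336
  outer loop
   vertex 3.1 1.5 1.9
   vertex 5.5 2.6 4.0
   vertex 1.0 2.1 4.4
  endloop
 endfacet
 facet normal -0.748 -0.397 -0.533
  outer loop
   vertex 3.1 1.5 1.9
   vertex 1.0 2.1 4.4
   vertex 2.2 3.6 1.6
  endloop
 endfacet
 facet normal 0.892 0.414 -0.183
  outer loop
   vertex 4.1 5.0 2.6
   vertex 4.2 5.8 4.9
   vertex 5.5 2.6 4.0
  endloop
 endfacet
 facet normal -0.479 0.836 -0.267
  outer loop
   vertex 4.1 5.2 3.2
   vertex 2.2 3.6 1.6
   vertex 4.2 5.8 4.9
  endloop
 endfacet
 facet normal -0.302 0.905 -0.302
  outer loop
   vertex 4.1 5.2 3.2
   vertex 4.2 5.8 4.9
   vertex 4.1 5.0 2.6
  endloop
 endfacet
 facet normal -0.470 0.837 -0.279
  outer loop
   vertex 4.1 5.2 3.2
   vertex 4.1 5.0 2.6
   vertex 2.2 3.6 1.6
  endloop
 endfacet
 facet normal 0.211 -0.049 -0.976
  outer loop
   vertex 4.7 2.4 2.2
   vertex 3.1 1.5 1.9
   vertex 2.2 3.6 1.6
  endloop
 endfacet
 facet normal 0.325 0.217 -0.921
  outer loop
   vertex 4.7 2.4 2.2
   vertex 2.2 3.6 1.6
   vertex 4.1 5.0 2.6
  endloop
 endfacet
 facet normal 0.504 -0.854 -0.129
  outer loop
   vertex 4.7 2.4 2.2
   vertex 5.5 2.6 4.0
   vertex 3.1 1.5 1.9
  endloop
 endfacet
 facet normal 0.870 0.265 -0.416
  outer loop
   vertex 4.7 2.4 2.2
   vertex 4.1 5.0 2.6
   vertex 5.5 2.6 4.0
  endloop
 endfacet
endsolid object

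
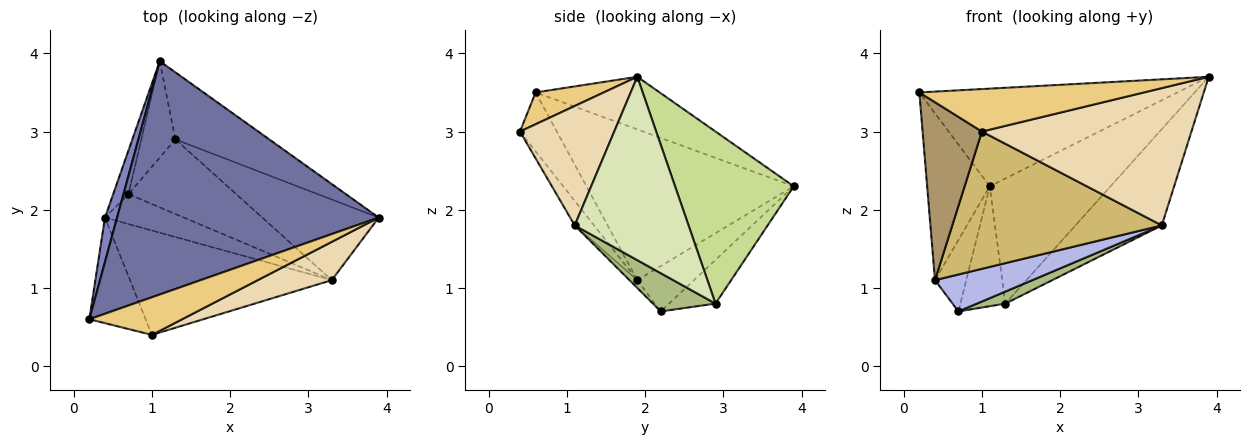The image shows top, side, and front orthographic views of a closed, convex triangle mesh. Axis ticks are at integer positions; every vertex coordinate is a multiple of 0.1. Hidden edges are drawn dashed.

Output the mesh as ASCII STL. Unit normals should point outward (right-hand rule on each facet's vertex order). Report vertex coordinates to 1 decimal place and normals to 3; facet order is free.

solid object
 facet normal -0.182 0.380 0.907
  outer loop
   vertex 1.1 3.9 2.3
   vertex 0.2 0.6 3.5
   vertex 3.9 1.9 3.7
  endloop
 endfacet
 facet normal -0.955 0.288 0.077
  outer loop
   vertex 0.4 1.9 1.1
   vertex 0.2 0.6 3.5
   vertex 1.1 3.9 2.3
  endloop
 endfacet
 facet normal -0.840 0.463 -0.282
  outer loop
   vertex 0.4 1.9 1.1
   vertex 1.1 3.9 2.3
   vertex 0.7 2.2 0.7
  endloop
 endfacet
 facet normal -0.062 -0.775 -0.628
  outer loop
   vertex 0.4 1.9 1.1
   vertex 0.7 2.2 0.7
   vertex 3.3 1.1 1.8
  endloop
 endfacet
 facet normal -0.627 0.607 -0.488
  outer loop
   vertex 1.3 2.9 0.8
   vertex 0.7 2.2 0.7
   vertex 1.1 3.9 2.3
  endloop
 endfacet
 facet normal 0.331 -0.150 -0.932
  outer loop
   vertex 1.3 2.9 0.8
   vertex 3.3 1.1 1.8
   vertex 0.7 2.2 0.7
  endloop
 endfacet
 facet normal 0.655 0.666 -0.357
  outer loop
   vertex 1.3 2.9 0.8
   vertex 1.1 3.9 2.3
   vertex 3.9 1.9 3.7
  endloop
 endfacet
 facet normal 0.711 0.539 -0.452
  outer loop
   vertex 1.3 2.9 0.8
   vertex 3.9 1.9 3.7
   vertex 3.3 1.1 1.8
  endloop
 endfacet
 facet normal -0.471 -0.759 -0.450
  outer loop
   vertex 1.0 0.4 3.0
   vertex 0.2 0.6 3.5
   vertex 0.4 1.9 1.1
  endloop
 endfacet
 facet normal -0.073 -0.794 -0.604
  outer loop
   vertex 1.0 0.4 3.0
   vertex 0.4 1.9 1.1
   vertex 3.3 1.1 1.8
  endloop
 endfacet
 facet normal 0.222 -0.730 0.646
  outer loop
   vertex 1.0 0.4 3.0
   vertex 3.9 1.9 3.7
   vertex 0.2 0.6 3.5
  endloop
 endfacet
 facet normal 0.398 -0.884 0.247
  outer loop
   vertex 1.0 0.4 3.0
   vertex 3.3 1.1 1.8
   vertex 3.9 1.9 3.7
  endloop
 endfacet
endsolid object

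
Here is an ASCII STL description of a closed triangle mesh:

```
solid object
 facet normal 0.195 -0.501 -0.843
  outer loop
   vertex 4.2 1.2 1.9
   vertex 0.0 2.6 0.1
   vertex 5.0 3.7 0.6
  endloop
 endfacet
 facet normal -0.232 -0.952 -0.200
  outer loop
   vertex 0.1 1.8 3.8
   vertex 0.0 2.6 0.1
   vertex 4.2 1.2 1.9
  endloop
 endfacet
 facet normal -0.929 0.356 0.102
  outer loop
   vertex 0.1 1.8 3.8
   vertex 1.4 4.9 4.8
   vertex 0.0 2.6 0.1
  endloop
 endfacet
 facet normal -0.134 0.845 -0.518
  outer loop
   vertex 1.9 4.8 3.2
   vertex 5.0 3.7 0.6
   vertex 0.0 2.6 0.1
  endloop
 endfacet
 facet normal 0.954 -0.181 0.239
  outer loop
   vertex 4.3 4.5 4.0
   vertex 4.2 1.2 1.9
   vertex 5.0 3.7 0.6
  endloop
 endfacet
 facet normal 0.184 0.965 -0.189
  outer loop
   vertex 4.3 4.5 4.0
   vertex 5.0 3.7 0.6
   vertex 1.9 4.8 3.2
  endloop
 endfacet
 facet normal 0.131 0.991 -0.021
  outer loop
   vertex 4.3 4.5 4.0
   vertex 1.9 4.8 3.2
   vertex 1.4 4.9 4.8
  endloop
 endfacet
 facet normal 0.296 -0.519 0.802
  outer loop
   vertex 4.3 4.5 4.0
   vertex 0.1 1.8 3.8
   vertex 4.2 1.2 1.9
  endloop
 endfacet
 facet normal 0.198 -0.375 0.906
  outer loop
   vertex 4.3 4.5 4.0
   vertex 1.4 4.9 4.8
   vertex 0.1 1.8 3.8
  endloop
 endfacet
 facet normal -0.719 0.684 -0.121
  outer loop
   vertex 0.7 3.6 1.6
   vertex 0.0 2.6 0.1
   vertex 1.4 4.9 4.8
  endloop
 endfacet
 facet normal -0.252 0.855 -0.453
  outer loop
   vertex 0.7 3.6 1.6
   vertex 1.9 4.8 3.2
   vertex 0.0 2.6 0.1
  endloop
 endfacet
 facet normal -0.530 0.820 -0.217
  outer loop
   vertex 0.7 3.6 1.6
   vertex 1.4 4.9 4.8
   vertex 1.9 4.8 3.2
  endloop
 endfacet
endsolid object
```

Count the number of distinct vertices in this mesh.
8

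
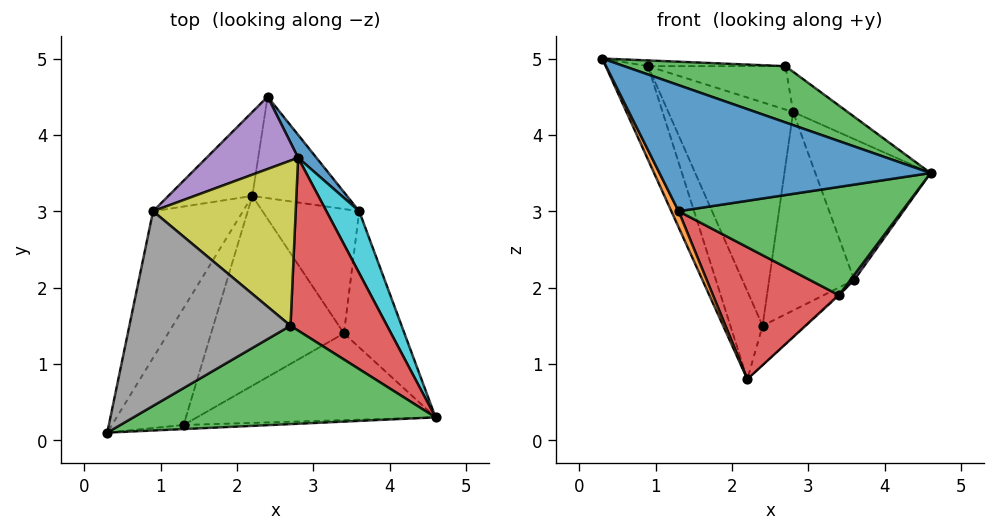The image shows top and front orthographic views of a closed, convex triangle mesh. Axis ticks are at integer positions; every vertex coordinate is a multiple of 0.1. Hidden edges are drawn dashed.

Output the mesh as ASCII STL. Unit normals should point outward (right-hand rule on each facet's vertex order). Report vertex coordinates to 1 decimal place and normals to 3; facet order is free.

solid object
 facet normal 0.035 -0.999 -0.032
  outer loop
   vertex 1.3 0.2 3.0
   vertex 4.6 0.3 3.5
   vertex 0.3 0.1 5.0
  endloop
 endfacet
 facet normal -0.891 -0.062 -0.449
  outer loop
   vertex 1.3 0.2 3.0
   vertex 0.3 0.1 5.0
   vertex 2.2 3.2 0.8
  endloop
 endfacet
 facet normal 0.310 -0.472 0.825
  outer loop
   vertex 2.7 1.5 4.9
   vertex 0.3 0.1 5.0
   vertex 4.6 0.3 3.5
  endloop
 endfacet
 facet normal 0.652 0.172 0.738
  outer loop
   vertex 2.7 1.5 4.9
   vertex 4.6 0.3 3.5
   vertex 2.8 3.7 4.3
  endloop
 endfacet
 facet normal -0.245 0.922 0.299
  outer loop
   vertex 0.9 3.0 4.9
   vertex 2.8 3.7 4.3
   vertex 2.4 4.5 1.5
  endloop
 endfacet
 facet normal -0.939 0.184 -0.289
  outer loop
   vertex 0.9 3.0 4.9
   vertex 2.2 3.2 0.8
   vertex 0.3 0.1 5.0
  endloop
 endfacet
 facet normal -0.916 0.290 -0.276
  outer loop
   vertex 0.9 3.0 4.9
   vertex 2.4 4.5 1.5
   vertex 2.2 3.2 0.8
  endloop
 endfacet
 facet normal 0.024 0.029 0.999
  outer loop
   vertex 0.9 3.0 4.9
   vertex 0.3 0.1 5.0
   vertex 2.7 1.5 4.9
  endloop
 endfacet
 facet normal 0.207 0.249 0.946
  outer loop
   vertex 0.9 3.0 4.9
   vertex 2.7 1.5 4.9
   vertex 2.8 3.7 4.3
  endloop
 endfacet
 facet normal 0.886 0.425 0.187
  outer loop
   vertex 3.6 3.0 2.1
   vertex 2.8 3.7 4.3
   vertex 4.6 0.3 3.5
  endloop
 endfacet
 facet normal 0.764 0.641 0.074
  outer loop
   vertex 3.6 3.0 2.1
   vertex 2.4 4.5 1.5
   vertex 2.8 3.7 4.3
  endloop
 endfacet
 facet normal 0.676 0.266 -0.687
  outer loop
   vertex 3.6 3.0 2.1
   vertex 2.2 3.2 0.8
   vertex 2.4 4.5 1.5
  endloop
 endfacet
 facet normal 0.118 -0.775 -0.621
  outer loop
   vertex 3.4 1.4 1.9
   vertex 4.6 0.3 3.5
   vertex 1.3 0.2 3.0
  endloop
 endfacet
 facet normal -0.103 -0.568 -0.817
  outer loop
   vertex 3.4 1.4 1.9
   vertex 1.3 0.2 3.0
   vertex 2.2 3.2 0.8
  endloop
 endfacet
 facet normal 0.792 -0.023 -0.610
  outer loop
   vertex 3.4 1.4 1.9
   vertex 3.6 3.0 2.1
   vertex 4.6 0.3 3.5
  endloop
 endfacet
 facet normal 0.681 0.006 -0.732
  outer loop
   vertex 3.4 1.4 1.9
   vertex 2.2 3.2 0.8
   vertex 3.6 3.0 2.1
  endloop
 endfacet
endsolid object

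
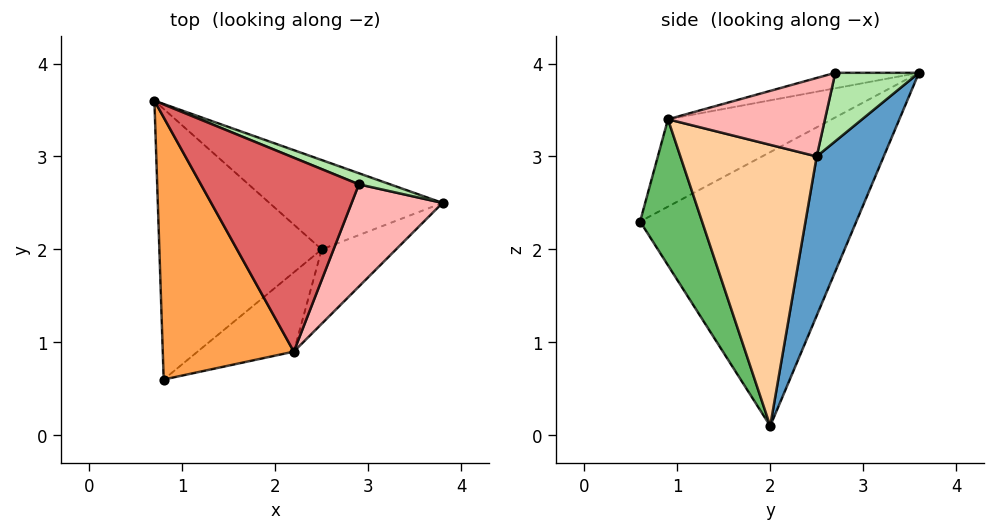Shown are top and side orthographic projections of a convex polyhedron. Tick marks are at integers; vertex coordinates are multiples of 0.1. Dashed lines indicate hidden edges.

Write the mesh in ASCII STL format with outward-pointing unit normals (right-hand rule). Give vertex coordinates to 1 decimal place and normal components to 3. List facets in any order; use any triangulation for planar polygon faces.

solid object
 facet normal 0.251 0.929 -0.272
  outer loop
   vertex 2.5 2.0 0.1
   vertex 0.7 3.6 3.9
   vertex 3.8 2.5 3.0
  endloop
 endfacet
 facet normal -0.836 0.236 -0.495
  outer loop
   vertex 2.5 2.0 0.1
   vertex 0.8 0.6 2.3
   vertex 0.7 3.6 3.9
  endloop
 endfacet
 facet normal -0.504 -0.420 0.755
  outer loop
   vertex 2.2 0.9 3.4
   vertex 0.7 3.6 3.9
   vertex 0.8 0.6 2.3
  endloop
 endfacet
 facet normal 0.673 -0.718 -0.178
  outer loop
   vertex 2.2 0.9 3.4
   vertex 2.5 2.0 0.1
   vertex 3.8 2.5 3.0
  endloop
 endfacet
 facet normal 0.392 -0.883 -0.259
  outer loop
   vertex 2.2 0.9 3.4
   vertex 0.8 0.6 2.3
   vertex 2.5 2.0 0.1
  endloop
 endfacet
 facet normal 0.373 0.912 0.170
  outer loop
   vertex 2.9 2.7 3.9
   vertex 3.8 2.5 3.0
   vertex 0.7 3.6 3.9
  endloop
 endfacet
 facet normal -0.095 -0.232 0.968
  outer loop
   vertex 2.9 2.7 3.9
   vertex 0.7 3.6 3.9
   vertex 2.2 0.9 3.4
  endloop
 endfacet
 facet normal 0.593 -0.421 0.686
  outer loop
   vertex 2.9 2.7 3.9
   vertex 2.2 0.9 3.4
   vertex 3.8 2.5 3.0
  endloop
 endfacet
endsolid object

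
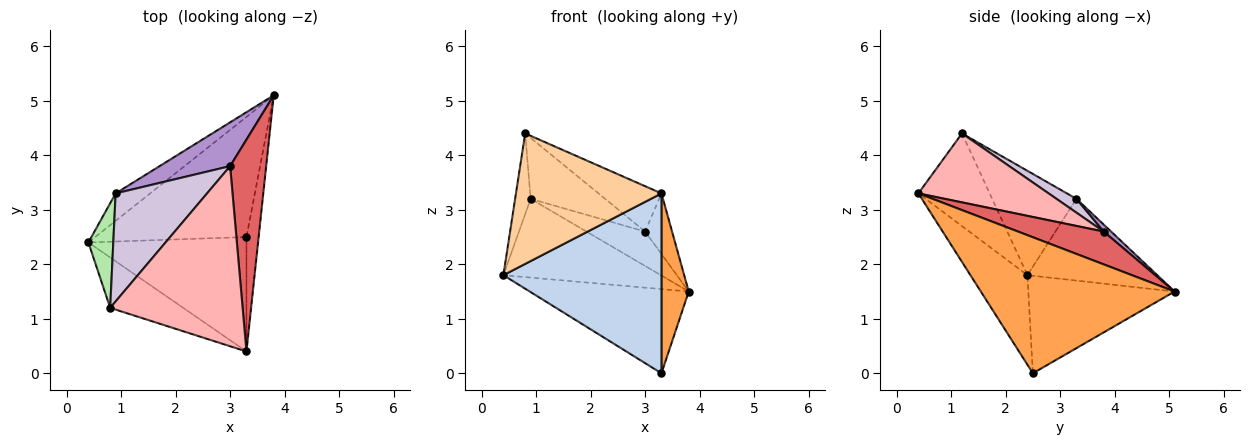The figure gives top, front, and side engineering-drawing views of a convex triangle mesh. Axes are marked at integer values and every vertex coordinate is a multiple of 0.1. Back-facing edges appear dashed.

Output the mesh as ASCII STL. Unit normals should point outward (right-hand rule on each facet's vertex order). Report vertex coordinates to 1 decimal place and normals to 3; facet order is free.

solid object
 facet normal -0.467 0.508 -0.724
  outer loop
   vertex 3.3 2.5 0.0
   vertex 0.4 2.4 1.8
   vertex 3.8 5.1 1.5
  endloop
 endfacet
 facet normal -0.291 -0.807 -0.514
  outer loop
   vertex 3.3 2.5 0.0
   vertex 3.3 0.4 3.3
   vertex 0.4 2.4 1.8
  endloop
 endfacet
 facet normal 0.986 -0.139 -0.088
  outer loop
   vertex 3.3 2.5 0.0
   vertex 3.8 5.1 1.5
   vertex 3.3 0.4 3.3
  endloop
 endfacet
 facet normal -0.416 -0.848 -0.328
  outer loop
   vertex 0.8 1.2 4.4
   vertex 0.4 2.4 1.8
   vertex 3.3 0.4 3.3
  endloop
 endfacet
 facet normal -0.615 0.745 -0.259
  outer loop
   vertex 0.9 3.3 3.2
   vertex 3.8 5.1 1.5
   vertex 0.4 2.4 1.8
  endloop
 endfacet
 facet normal -0.957 0.176 0.229
  outer loop
   vertex 0.9 3.3 3.2
   vertex 0.4 2.4 1.8
   vertex 0.8 1.2 4.4
  endloop
 endfacet
 facet normal 0.658 0.207 0.724
  outer loop
   vertex 3.0 3.8 2.6
   vertex 3.3 0.4 3.3
   vertex 3.8 5.1 1.5
  endloop
 endfacet
 facet normal 0.451 0.218 0.866
  outer loop
   vertex 3.0 3.8 2.6
   vertex 0.8 1.2 4.4
   vertex 3.3 0.4 3.3
  endloop
 endfacet
 facet normal 0.077 0.616 0.784
  outer loop
   vertex 3.0 3.8 2.6
   vertex 3.8 5.1 1.5
   vertex 0.9 3.3 3.2
  endloop
 endfacet
 facet normal 0.131 0.487 0.863
  outer loop
   vertex 3.0 3.8 2.6
   vertex 0.9 3.3 3.2
   vertex 0.8 1.2 4.4
  endloop
 endfacet
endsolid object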